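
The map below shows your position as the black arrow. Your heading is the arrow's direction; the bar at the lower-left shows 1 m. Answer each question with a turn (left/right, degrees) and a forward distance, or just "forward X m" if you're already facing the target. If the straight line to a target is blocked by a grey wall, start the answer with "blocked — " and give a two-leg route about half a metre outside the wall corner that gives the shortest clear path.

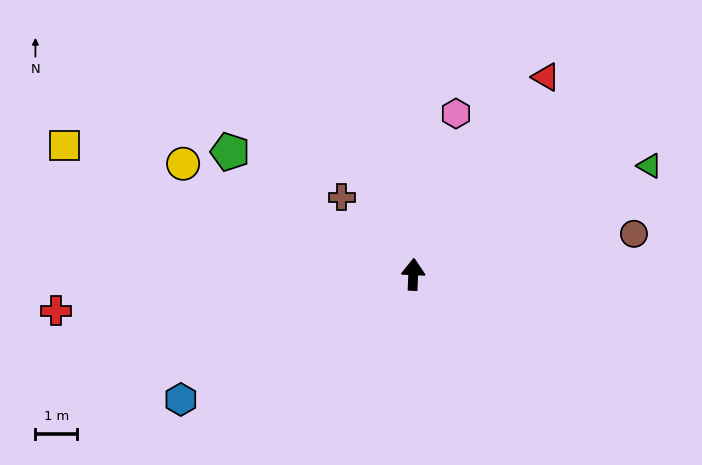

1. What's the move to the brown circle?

turn right 77°, forward 5.4 m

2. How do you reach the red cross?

turn left 98°, forward 8.6 m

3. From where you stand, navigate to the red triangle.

turn right 31°, forward 5.7 m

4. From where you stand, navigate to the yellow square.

turn left 72°, forward 8.9 m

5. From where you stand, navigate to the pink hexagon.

turn right 12°, forward 4.0 m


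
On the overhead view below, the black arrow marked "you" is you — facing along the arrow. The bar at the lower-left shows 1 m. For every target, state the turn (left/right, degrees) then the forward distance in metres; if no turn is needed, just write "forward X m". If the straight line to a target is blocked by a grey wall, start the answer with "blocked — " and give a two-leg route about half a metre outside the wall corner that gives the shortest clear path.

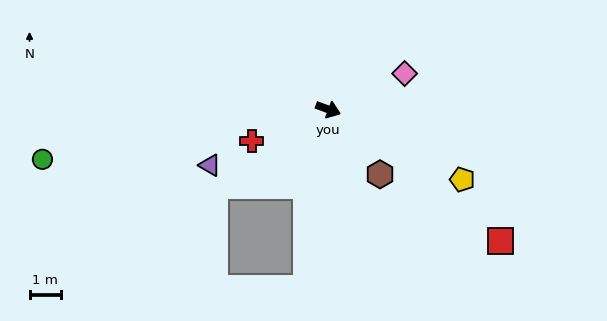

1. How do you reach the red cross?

turn right 137°, forward 2.6 m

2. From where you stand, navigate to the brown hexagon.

turn right 31°, forward 2.6 m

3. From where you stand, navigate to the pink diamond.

turn left 45°, forward 2.7 m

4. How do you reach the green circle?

turn right 150°, forward 9.2 m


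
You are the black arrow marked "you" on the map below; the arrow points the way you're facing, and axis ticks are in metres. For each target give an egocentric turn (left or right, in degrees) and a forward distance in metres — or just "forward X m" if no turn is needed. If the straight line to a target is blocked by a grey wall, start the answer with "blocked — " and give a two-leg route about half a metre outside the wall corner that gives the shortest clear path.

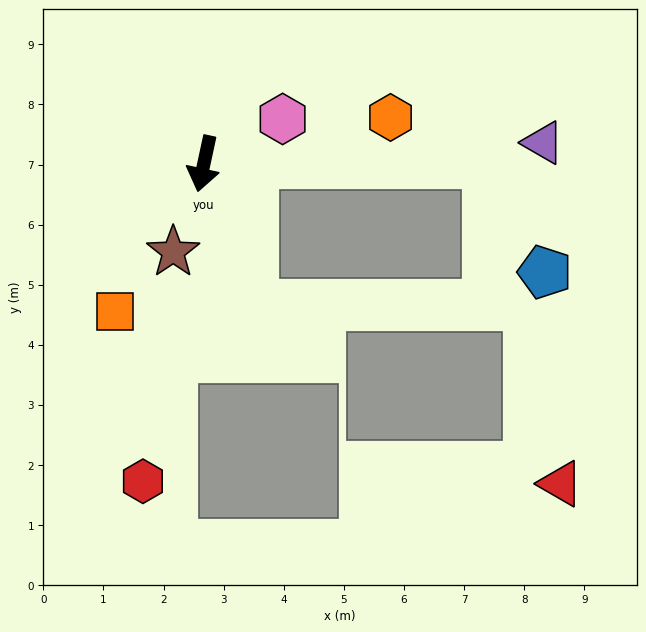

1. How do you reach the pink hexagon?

turn left 132°, forward 1.5 m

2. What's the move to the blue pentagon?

blocked — turn left 102°, forward 4.7 m, then turn right 63°, forward 2.0 m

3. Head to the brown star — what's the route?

turn right 7°, forward 1.6 m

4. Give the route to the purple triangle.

turn left 106°, forward 5.7 m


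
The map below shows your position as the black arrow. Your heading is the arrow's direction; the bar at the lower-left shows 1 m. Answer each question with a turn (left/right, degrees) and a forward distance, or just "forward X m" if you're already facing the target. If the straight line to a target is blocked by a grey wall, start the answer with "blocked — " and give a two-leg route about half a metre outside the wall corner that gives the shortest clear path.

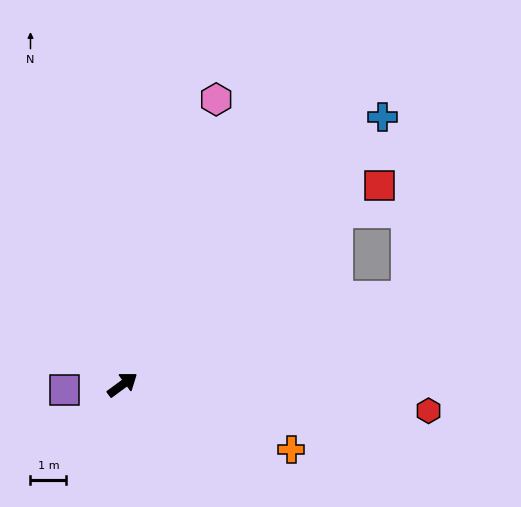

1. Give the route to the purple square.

turn left 149°, forward 1.6 m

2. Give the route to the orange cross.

turn right 57°, forward 5.1 m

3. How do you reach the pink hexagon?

turn left 35°, forward 8.4 m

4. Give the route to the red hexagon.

turn right 41°, forward 8.6 m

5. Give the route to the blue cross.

turn left 9°, forward 10.4 m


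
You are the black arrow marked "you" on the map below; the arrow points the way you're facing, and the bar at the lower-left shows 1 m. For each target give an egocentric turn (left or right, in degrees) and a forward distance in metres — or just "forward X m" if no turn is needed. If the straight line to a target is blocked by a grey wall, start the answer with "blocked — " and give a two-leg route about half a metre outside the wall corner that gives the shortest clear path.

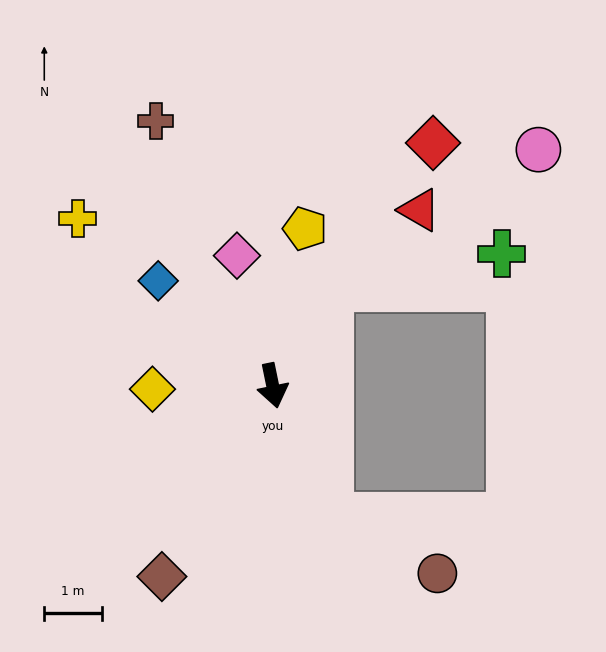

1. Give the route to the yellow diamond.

turn right 100°, forward 2.1 m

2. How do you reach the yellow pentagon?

turn left 157°, forward 2.8 m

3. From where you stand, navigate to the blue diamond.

turn right 144°, forward 2.7 m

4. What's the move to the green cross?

blocked — turn left 139°, forward 2.0 m, then turn right 50°, forward 3.0 m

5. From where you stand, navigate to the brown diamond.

turn right 42°, forward 3.8 m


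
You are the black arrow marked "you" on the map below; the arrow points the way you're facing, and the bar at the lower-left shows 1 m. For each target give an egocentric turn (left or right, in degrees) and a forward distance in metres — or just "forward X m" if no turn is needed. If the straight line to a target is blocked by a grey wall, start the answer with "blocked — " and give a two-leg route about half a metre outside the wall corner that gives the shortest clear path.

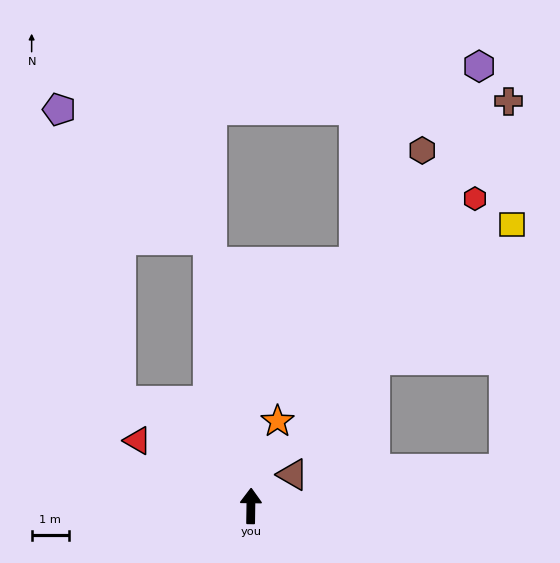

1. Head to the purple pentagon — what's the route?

blocked — turn left 10°, forward 7.2 m, then turn left 40°, forward 5.3 m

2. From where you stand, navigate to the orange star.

turn right 17°, forward 2.4 m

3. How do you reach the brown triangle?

turn right 52°, forward 1.4 m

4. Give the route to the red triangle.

turn left 61°, forward 3.5 m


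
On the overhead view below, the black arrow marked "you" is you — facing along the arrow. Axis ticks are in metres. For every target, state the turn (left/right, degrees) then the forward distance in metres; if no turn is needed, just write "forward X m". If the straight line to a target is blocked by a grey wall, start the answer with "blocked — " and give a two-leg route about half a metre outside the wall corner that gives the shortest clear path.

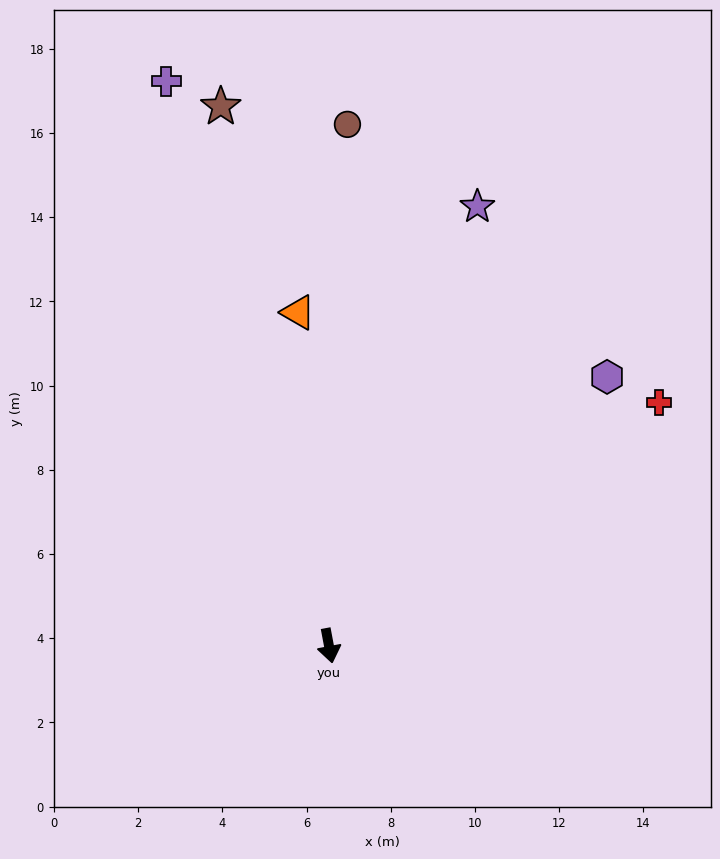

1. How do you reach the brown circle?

turn left 167°, forward 12.4 m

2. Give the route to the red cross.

turn left 116°, forward 9.7 m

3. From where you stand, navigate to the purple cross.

turn right 175°, forward 13.9 m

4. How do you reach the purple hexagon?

turn left 123°, forward 9.2 m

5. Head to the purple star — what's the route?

turn left 151°, forward 11.0 m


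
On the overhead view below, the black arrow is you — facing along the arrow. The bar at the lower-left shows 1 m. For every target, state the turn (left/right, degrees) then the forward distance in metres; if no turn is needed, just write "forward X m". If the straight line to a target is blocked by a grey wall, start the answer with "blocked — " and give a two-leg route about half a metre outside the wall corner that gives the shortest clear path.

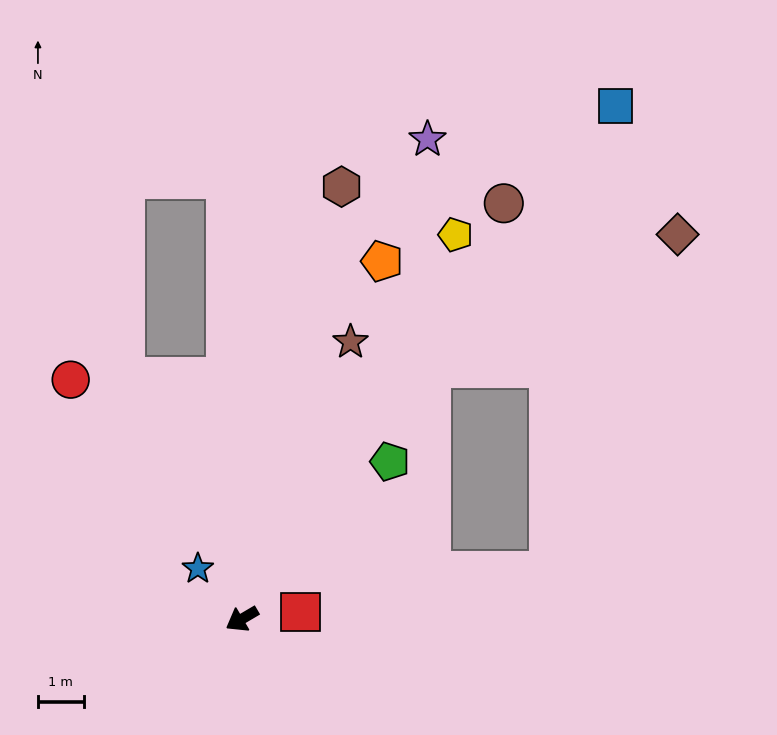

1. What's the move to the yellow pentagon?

turn right 150°, forward 9.6 m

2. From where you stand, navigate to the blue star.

turn right 79°, forward 1.5 m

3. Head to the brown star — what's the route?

turn right 142°, forward 6.5 m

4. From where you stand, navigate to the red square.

turn left 156°, forward 1.3 m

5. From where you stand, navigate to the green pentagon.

turn right 164°, forward 4.7 m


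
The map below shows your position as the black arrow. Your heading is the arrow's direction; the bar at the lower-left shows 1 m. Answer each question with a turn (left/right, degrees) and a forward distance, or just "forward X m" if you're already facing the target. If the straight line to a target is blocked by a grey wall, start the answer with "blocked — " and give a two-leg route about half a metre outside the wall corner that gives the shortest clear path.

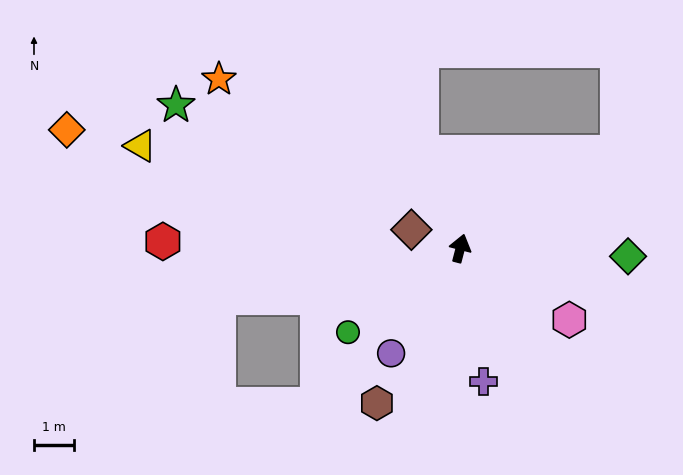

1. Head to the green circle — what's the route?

turn left 141°, forward 3.5 m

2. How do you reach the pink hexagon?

turn right 109°, forward 3.2 m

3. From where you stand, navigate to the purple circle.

turn left 161°, forward 3.1 m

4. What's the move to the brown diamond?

turn left 84°, forward 1.3 m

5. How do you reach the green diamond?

turn right 78°, forward 4.2 m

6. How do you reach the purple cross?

turn right 155°, forward 3.4 m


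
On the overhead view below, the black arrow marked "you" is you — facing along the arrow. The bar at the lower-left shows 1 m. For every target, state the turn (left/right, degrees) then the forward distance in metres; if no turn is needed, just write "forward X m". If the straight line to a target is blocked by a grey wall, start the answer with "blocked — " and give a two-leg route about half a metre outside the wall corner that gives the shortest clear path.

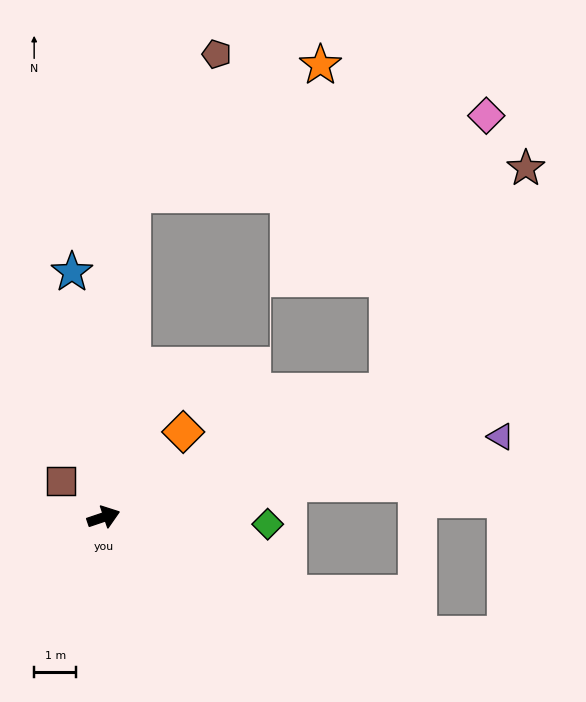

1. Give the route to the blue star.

turn left 79°, forward 5.9 m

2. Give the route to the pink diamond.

blocked — turn left 5°, forward 7.4 m, then turn left 47°, forward 6.9 m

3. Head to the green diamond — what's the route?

turn right 21°, forward 3.9 m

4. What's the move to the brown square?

turn left 121°, forward 1.3 m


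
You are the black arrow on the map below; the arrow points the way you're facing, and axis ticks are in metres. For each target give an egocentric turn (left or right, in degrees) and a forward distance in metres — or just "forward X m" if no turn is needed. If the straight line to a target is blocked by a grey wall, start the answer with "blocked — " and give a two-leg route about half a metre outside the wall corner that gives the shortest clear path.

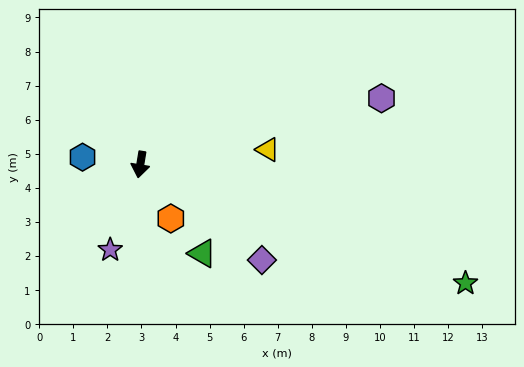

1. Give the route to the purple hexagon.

turn left 115°, forward 7.3 m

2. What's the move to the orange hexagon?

turn left 39°, forward 1.8 m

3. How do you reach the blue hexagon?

turn right 88°, forward 1.7 m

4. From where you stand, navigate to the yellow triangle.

turn left 106°, forward 3.8 m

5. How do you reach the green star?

turn left 79°, forward 10.2 m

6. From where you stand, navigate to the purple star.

turn right 10°, forward 2.7 m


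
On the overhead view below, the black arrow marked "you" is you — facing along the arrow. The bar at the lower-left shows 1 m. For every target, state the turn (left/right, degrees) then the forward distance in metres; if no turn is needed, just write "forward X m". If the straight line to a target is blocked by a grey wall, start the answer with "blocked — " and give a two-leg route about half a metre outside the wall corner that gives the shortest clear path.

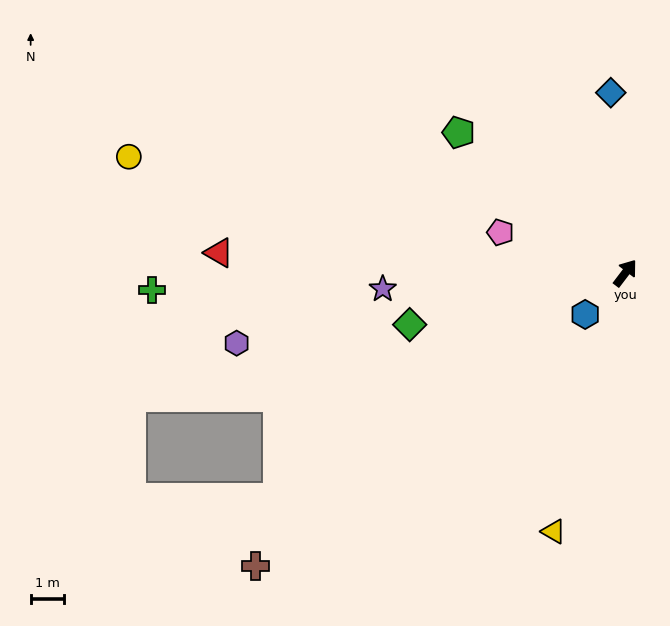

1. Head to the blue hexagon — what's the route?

turn left 173°, forward 1.7 m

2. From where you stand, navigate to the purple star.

turn left 131°, forward 7.2 m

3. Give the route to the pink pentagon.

turn left 109°, forward 3.9 m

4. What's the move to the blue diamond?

turn left 42°, forward 5.3 m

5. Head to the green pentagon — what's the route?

turn left 87°, forward 6.4 m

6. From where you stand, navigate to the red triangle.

turn left 124°, forward 12.0 m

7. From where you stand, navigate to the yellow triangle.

turn right 158°, forward 7.9 m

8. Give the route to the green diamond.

turn left 141°, forward 6.5 m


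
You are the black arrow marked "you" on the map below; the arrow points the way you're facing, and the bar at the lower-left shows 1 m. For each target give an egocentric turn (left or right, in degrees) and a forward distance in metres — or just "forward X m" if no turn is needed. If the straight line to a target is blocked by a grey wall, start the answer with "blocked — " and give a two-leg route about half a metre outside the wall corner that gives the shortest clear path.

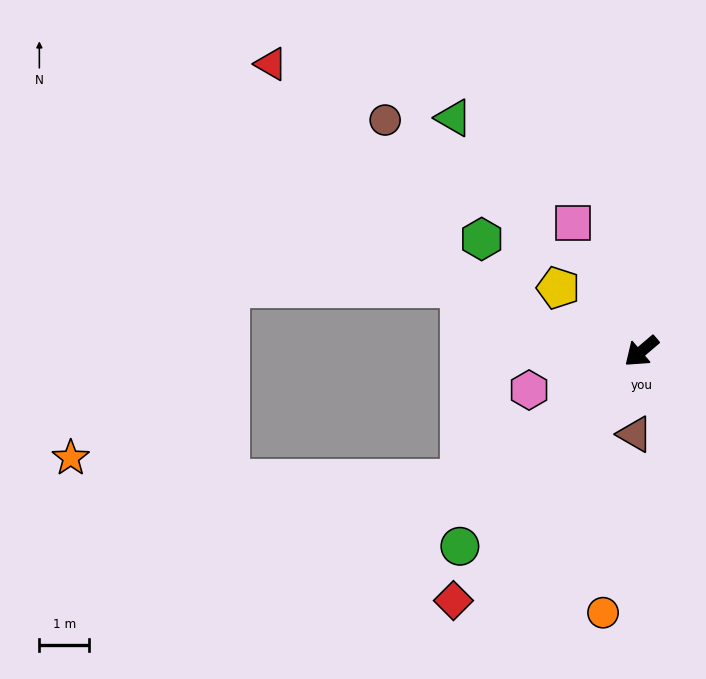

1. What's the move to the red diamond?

turn left 13°, forward 6.3 m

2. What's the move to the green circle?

turn left 7°, forward 5.4 m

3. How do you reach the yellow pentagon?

turn right 78°, forward 2.1 m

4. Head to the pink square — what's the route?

turn right 102°, forward 2.9 m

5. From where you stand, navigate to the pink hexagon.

turn right 21°, forward 2.4 m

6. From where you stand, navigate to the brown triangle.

turn left 45°, forward 1.7 m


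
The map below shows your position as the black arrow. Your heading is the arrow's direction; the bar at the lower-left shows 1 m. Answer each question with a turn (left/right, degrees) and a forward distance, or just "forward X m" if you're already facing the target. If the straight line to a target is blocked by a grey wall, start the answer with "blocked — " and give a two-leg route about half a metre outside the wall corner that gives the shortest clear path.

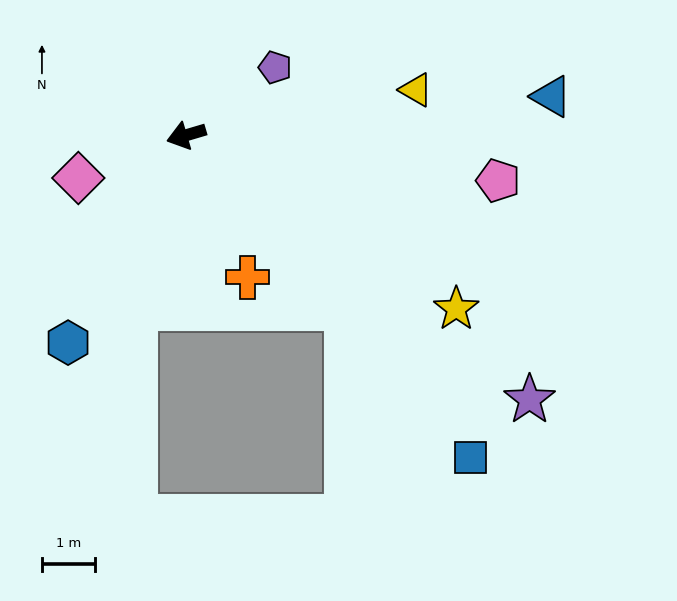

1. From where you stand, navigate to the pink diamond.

turn left 5°, forward 2.2 m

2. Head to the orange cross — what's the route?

turn left 97°, forward 2.9 m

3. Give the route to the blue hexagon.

turn left 44°, forward 4.5 m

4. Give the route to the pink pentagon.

turn left 155°, forward 6.0 m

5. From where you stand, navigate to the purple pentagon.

turn right 159°, forward 2.1 m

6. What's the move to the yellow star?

turn left 131°, forward 6.1 m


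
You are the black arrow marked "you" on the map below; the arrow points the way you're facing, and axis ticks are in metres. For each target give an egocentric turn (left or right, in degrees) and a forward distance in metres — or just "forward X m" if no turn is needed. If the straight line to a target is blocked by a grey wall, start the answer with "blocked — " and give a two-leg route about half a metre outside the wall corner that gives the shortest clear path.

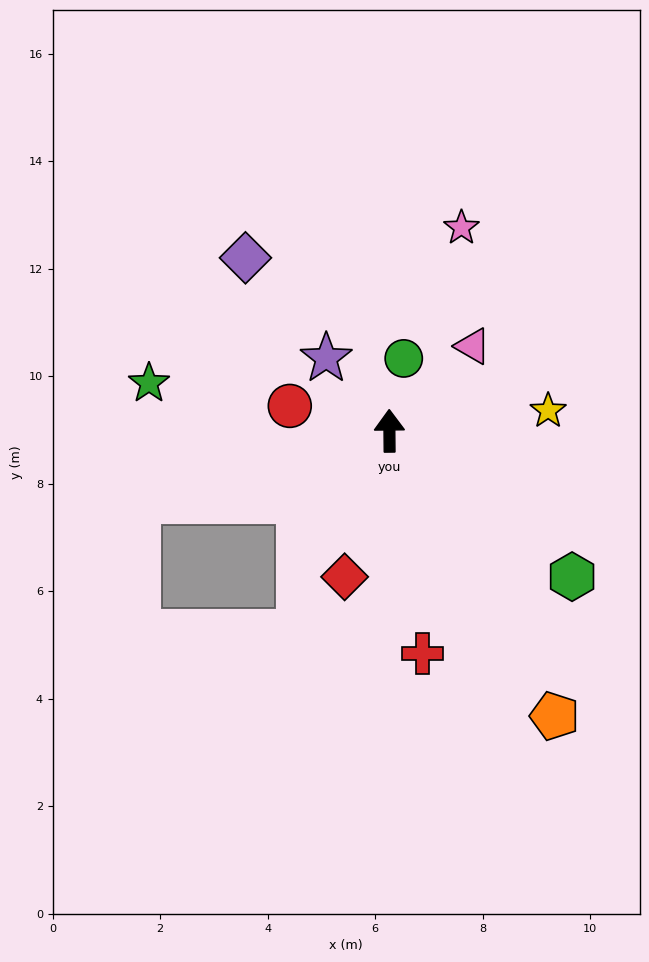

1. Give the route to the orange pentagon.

turn right 150°, forward 6.1 m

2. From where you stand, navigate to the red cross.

turn right 172°, forward 4.2 m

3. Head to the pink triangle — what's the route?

turn right 45°, forward 2.2 m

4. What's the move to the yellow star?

turn right 83°, forward 3.0 m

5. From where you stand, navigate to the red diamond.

turn left 162°, forward 2.8 m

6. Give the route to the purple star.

turn left 40°, forward 1.8 m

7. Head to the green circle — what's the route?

turn right 12°, forward 1.4 m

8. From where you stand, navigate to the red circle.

turn left 75°, forward 1.9 m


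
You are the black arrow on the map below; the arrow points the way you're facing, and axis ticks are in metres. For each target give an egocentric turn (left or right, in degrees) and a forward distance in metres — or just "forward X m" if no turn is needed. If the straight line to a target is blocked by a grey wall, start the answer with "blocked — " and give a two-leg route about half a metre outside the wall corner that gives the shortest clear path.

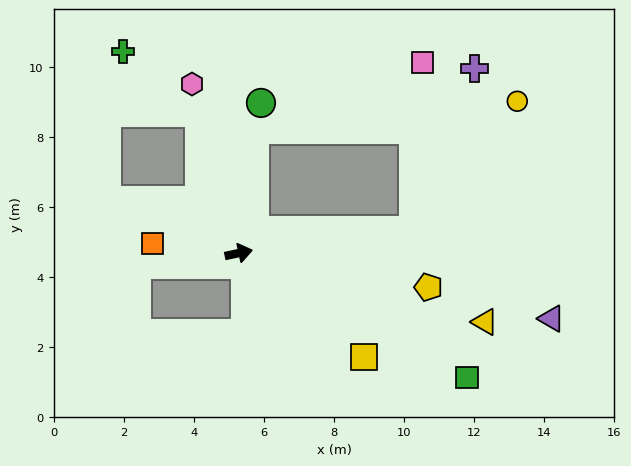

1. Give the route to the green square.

turn right 41°, forward 7.4 m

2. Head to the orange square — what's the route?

turn left 162°, forward 2.5 m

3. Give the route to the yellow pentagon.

turn right 22°, forward 5.5 m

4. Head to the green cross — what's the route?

blocked — turn left 93°, forward 4.2 m, then turn left 36°, forward 2.8 m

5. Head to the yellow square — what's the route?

turn right 52°, forward 4.6 m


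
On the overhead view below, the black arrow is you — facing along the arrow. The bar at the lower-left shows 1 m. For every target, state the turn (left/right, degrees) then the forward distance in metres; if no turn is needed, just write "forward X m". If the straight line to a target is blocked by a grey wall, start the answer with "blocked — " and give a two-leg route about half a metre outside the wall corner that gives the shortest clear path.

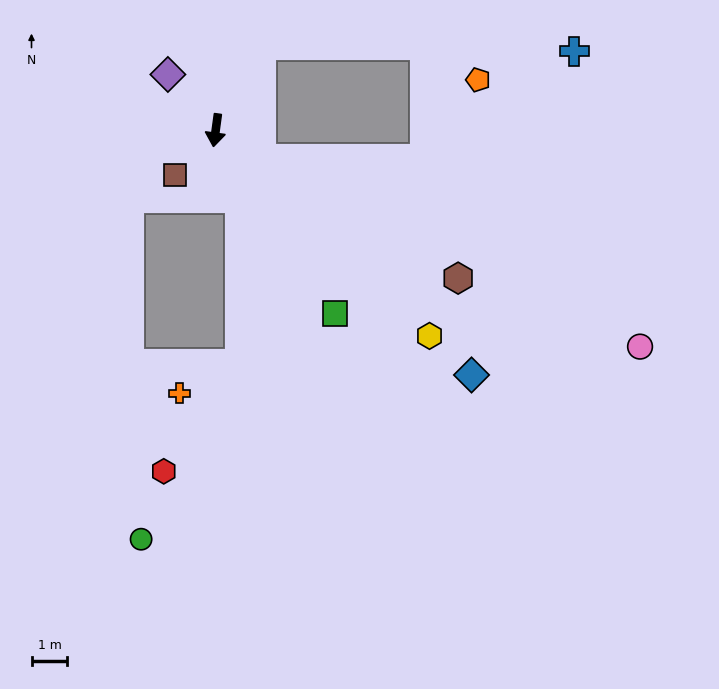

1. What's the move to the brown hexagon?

turn left 66°, forward 7.9 m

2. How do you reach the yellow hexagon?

turn left 54°, forward 8.3 m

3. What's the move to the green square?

turn left 41°, forward 6.1 m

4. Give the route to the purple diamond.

turn right 132°, forward 2.0 m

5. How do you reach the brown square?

turn right 35°, forward 1.7 m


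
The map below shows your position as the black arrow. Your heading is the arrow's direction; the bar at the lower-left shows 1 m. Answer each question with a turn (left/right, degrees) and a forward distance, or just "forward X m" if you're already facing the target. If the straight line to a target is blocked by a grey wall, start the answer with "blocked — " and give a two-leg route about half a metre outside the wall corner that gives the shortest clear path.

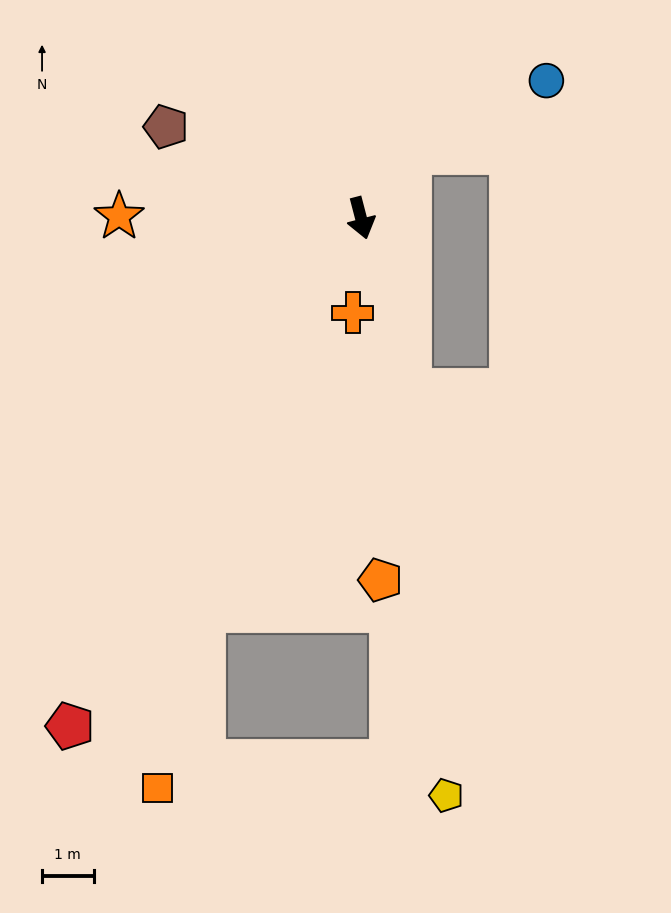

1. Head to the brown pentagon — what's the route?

turn right 130°, forward 4.2 m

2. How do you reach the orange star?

turn right 105°, forward 4.7 m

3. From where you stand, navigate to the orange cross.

turn right 20°, forward 1.8 m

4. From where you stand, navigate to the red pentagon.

turn right 44°, forward 11.3 m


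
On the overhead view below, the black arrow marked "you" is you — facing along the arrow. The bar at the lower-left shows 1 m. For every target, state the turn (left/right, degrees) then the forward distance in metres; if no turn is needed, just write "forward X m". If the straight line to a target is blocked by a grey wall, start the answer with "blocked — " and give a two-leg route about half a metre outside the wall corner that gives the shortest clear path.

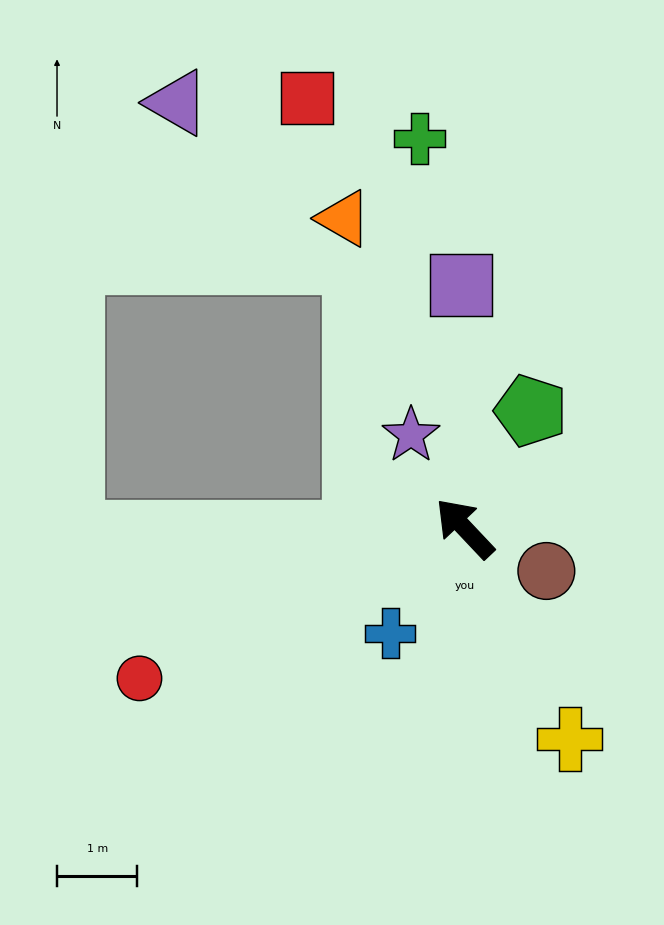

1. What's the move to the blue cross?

turn left 101°, forward 1.6 m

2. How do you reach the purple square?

turn right 42°, forward 3.0 m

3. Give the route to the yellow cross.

turn left 163°, forward 2.9 m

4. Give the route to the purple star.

turn right 13°, forward 1.3 m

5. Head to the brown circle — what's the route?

turn right 161°, forward 1.1 m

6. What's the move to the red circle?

turn left 71°, forward 4.5 m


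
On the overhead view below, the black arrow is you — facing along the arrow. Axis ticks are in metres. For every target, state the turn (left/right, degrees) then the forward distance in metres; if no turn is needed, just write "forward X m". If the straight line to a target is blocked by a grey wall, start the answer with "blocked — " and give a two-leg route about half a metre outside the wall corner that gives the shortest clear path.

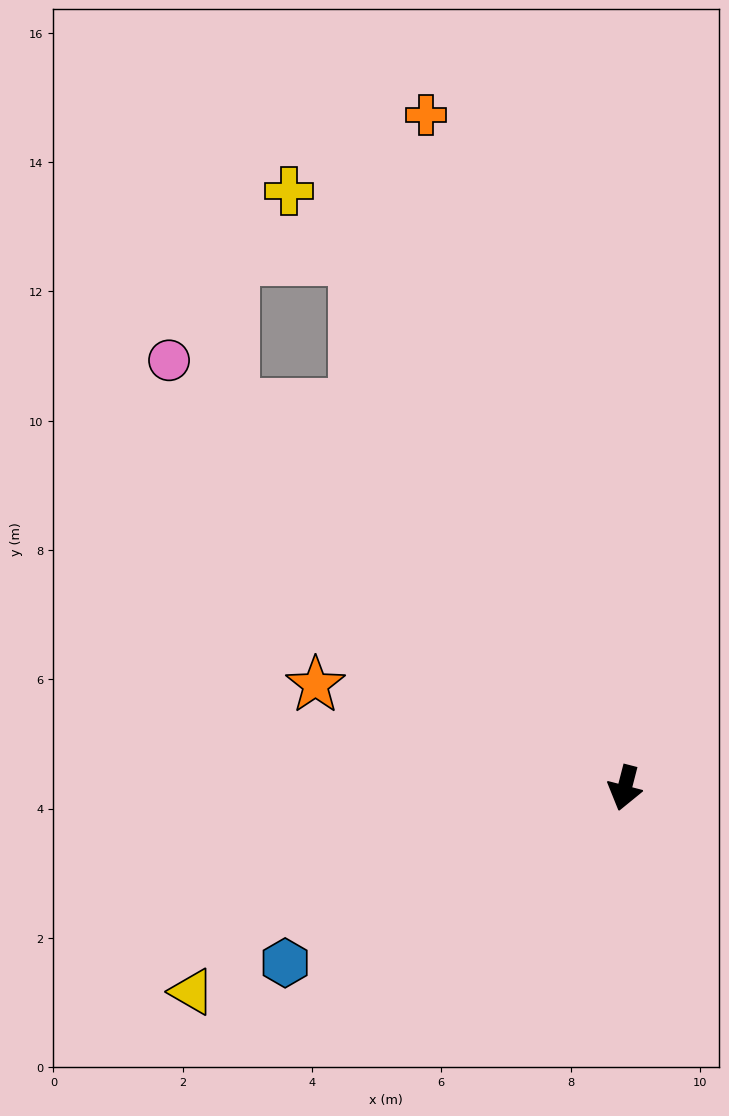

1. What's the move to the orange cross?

turn right 149°, forward 10.9 m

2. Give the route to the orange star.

turn right 94°, forward 5.0 m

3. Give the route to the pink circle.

turn right 119°, forward 9.7 m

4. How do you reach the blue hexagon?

turn right 48°, forward 5.9 m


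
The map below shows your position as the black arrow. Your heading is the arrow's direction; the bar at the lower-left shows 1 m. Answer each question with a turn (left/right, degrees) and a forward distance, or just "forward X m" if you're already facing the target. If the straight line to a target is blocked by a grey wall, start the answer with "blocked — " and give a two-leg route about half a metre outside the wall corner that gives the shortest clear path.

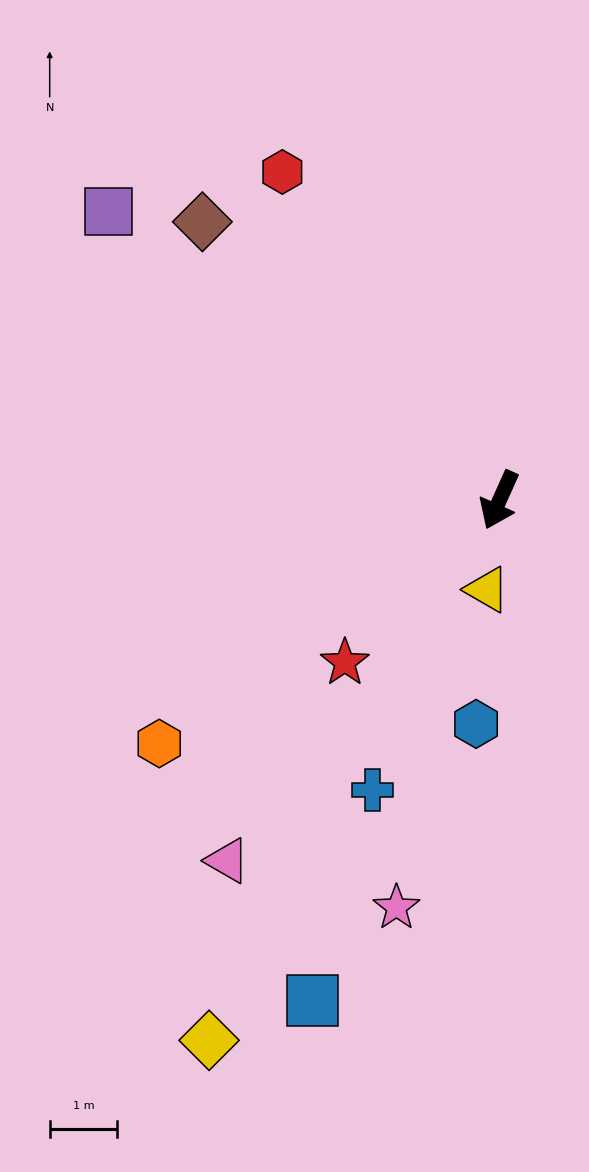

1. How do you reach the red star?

turn right 19°, forward 3.3 m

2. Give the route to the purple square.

turn right 102°, forward 7.2 m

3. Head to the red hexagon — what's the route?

turn right 122°, forward 5.8 m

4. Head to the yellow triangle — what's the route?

turn left 16°, forward 1.3 m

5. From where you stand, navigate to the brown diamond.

turn right 109°, forward 6.0 m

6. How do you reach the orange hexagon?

turn right 30°, forward 6.2 m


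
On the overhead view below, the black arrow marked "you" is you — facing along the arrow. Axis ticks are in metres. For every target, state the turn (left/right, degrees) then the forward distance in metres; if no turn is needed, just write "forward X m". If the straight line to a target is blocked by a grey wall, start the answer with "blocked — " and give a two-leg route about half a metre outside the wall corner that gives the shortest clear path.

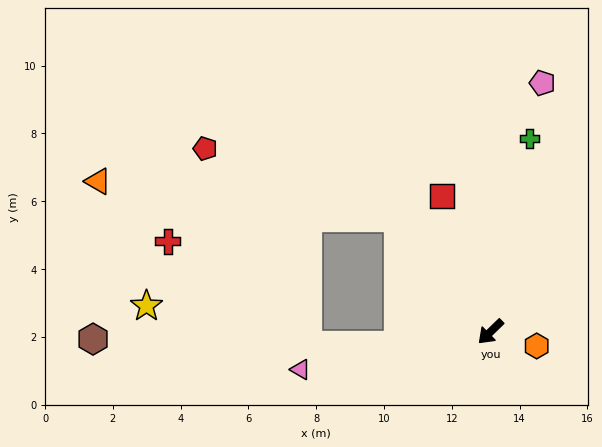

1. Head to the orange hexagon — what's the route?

turn left 119°, forward 1.4 m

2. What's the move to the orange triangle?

blocked — turn right 95°, forward 4.3 m, then turn left 44°, forward 8.9 m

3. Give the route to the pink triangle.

turn right 33°, forward 5.7 m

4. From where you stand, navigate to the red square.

turn right 114°, forward 4.3 m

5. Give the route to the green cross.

turn right 146°, forward 5.8 m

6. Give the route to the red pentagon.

blocked — turn right 95°, forward 4.3 m, then turn left 31°, forward 6.1 m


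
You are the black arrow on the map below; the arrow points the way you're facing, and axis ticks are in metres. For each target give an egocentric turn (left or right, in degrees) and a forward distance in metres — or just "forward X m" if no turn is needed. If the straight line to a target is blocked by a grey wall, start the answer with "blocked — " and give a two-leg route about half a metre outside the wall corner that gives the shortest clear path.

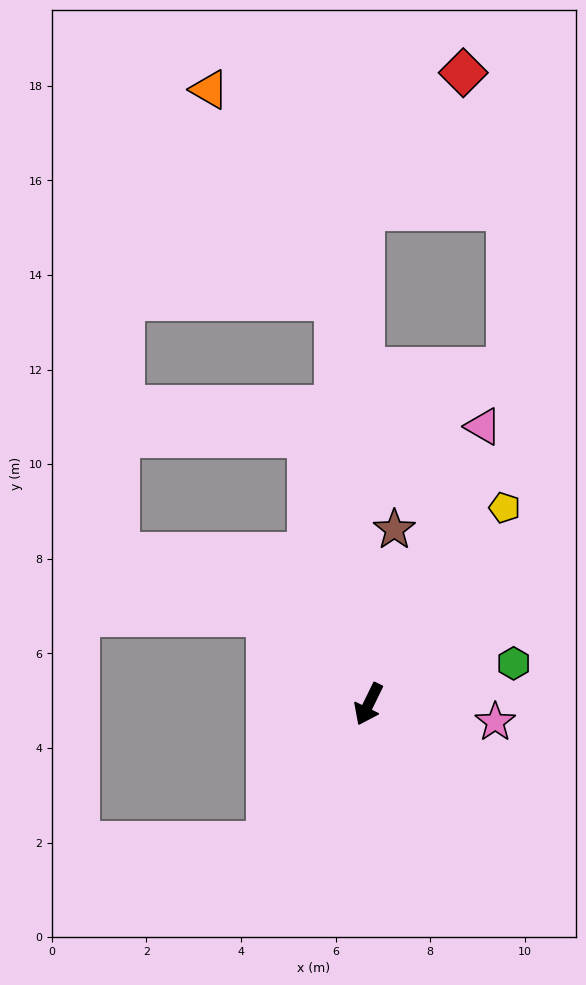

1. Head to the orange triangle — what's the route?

blocked — turn right 149°, forward 8.6 m, then turn left 26°, forward 5.2 m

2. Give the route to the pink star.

turn left 108°, forward 2.7 m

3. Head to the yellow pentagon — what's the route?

turn left 171°, forward 5.1 m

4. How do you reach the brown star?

turn right 162°, forward 3.7 m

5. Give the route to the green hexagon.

turn left 132°, forward 3.2 m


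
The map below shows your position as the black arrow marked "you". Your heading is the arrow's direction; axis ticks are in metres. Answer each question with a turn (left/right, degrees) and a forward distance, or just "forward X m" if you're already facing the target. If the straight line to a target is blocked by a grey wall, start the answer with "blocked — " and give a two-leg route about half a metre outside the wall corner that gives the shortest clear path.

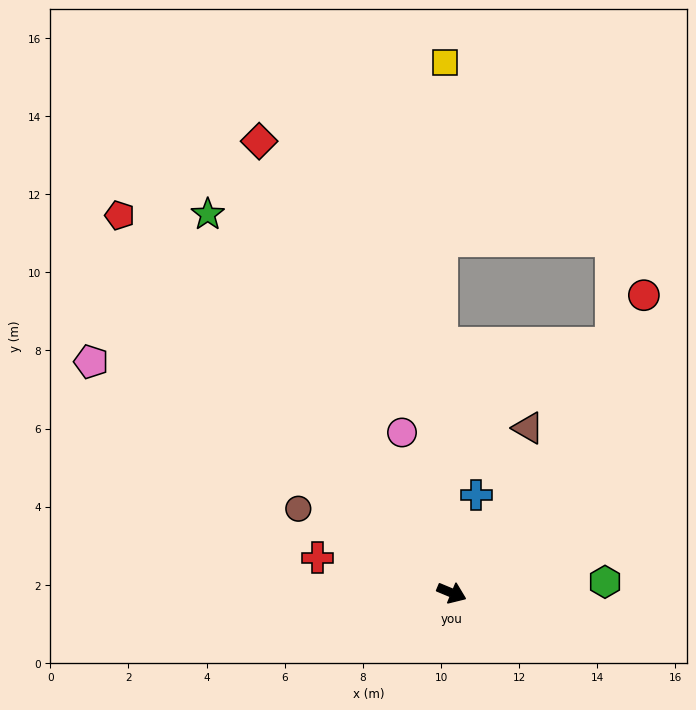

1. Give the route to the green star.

turn left 145°, forward 11.5 m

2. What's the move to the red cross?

turn right 172°, forward 3.6 m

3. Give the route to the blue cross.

turn left 99°, forward 2.6 m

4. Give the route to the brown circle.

turn left 174°, forward 4.5 m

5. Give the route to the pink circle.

turn left 130°, forward 4.3 m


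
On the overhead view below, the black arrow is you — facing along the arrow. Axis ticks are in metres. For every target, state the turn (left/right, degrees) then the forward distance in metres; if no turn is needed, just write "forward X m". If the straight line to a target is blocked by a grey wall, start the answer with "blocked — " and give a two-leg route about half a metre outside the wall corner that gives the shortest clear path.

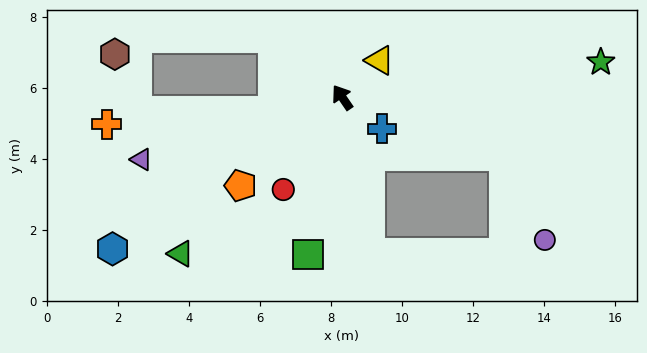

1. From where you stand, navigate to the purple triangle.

turn left 73°, forward 5.9 m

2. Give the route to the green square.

turn left 133°, forward 4.5 m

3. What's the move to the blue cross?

turn right 163°, forward 1.4 m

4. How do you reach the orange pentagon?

turn left 97°, forward 3.8 m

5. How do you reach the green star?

turn right 117°, forward 7.3 m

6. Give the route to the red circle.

turn left 113°, forward 3.1 m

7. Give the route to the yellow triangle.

turn right 80°, forward 1.5 m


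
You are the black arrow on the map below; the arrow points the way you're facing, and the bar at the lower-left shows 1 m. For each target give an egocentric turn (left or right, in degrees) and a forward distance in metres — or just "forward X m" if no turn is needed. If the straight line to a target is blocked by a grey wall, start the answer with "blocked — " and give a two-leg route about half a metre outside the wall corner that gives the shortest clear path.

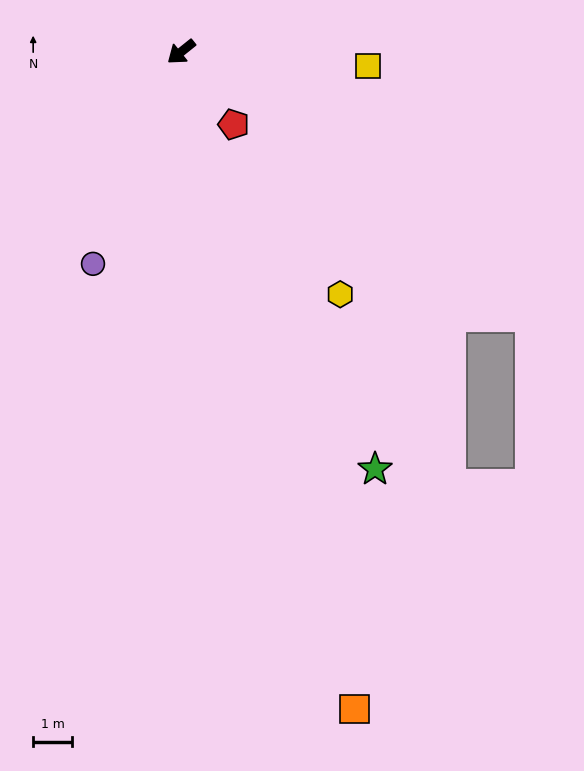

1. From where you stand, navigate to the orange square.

turn left 66°, forward 17.5 m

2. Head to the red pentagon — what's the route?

turn left 87°, forward 2.3 m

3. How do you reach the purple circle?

turn left 29°, forward 5.9 m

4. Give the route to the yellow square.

turn left 137°, forward 4.8 m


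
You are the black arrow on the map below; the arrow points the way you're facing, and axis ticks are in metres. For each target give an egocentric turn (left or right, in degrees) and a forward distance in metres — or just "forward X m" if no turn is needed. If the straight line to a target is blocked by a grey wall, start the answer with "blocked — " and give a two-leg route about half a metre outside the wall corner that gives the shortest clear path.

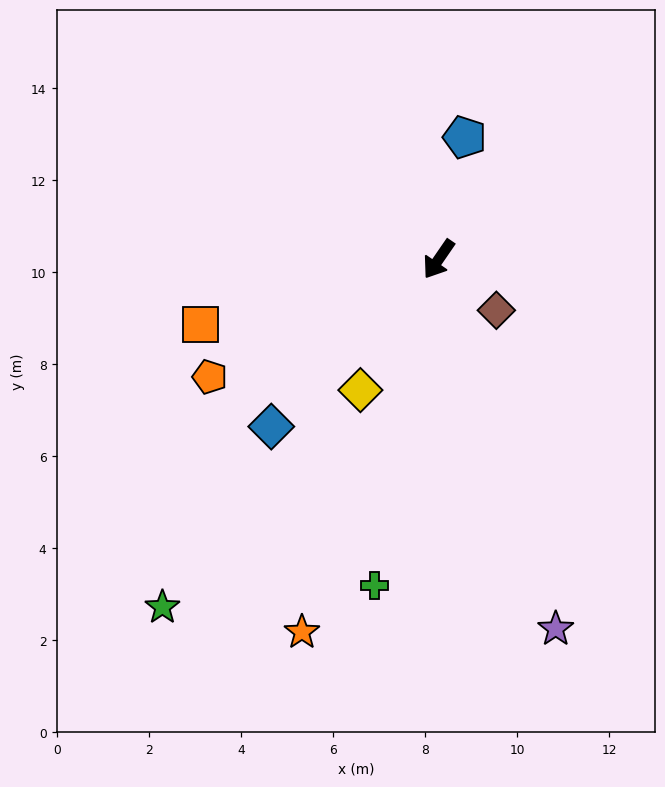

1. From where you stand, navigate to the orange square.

turn right 40°, forward 5.4 m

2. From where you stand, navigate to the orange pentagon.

turn right 28°, forward 5.6 m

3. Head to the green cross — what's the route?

turn left 23°, forward 7.2 m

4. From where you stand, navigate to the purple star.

turn left 52°, forward 8.4 m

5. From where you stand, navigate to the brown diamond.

turn left 83°, forward 1.7 m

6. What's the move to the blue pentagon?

turn right 158°, forward 2.7 m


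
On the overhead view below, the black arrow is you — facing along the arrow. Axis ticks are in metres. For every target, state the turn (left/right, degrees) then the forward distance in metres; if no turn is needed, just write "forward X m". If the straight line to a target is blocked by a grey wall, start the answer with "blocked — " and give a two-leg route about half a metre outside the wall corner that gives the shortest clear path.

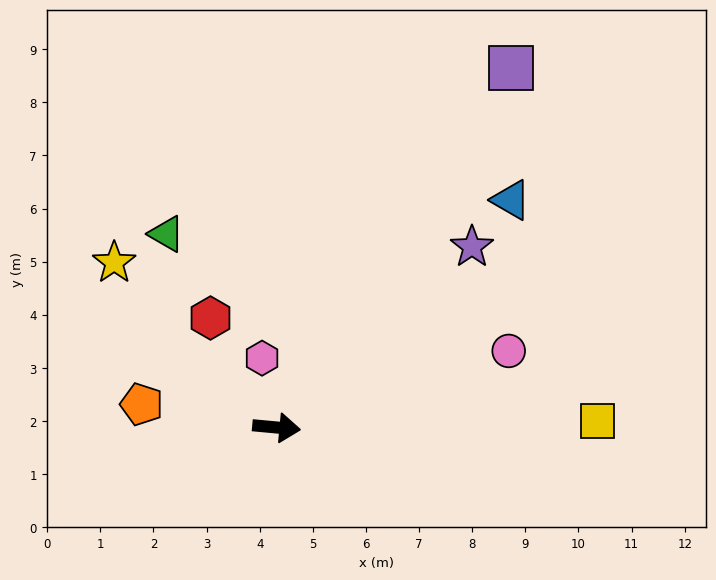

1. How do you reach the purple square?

turn left 62°, forward 8.1 m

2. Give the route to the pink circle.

turn left 24°, forward 4.6 m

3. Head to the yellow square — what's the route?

turn left 6°, forward 6.0 m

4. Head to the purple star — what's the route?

turn left 48°, forward 5.0 m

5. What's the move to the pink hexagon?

turn left 107°, forward 1.3 m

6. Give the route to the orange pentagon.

turn left 176°, forward 2.6 m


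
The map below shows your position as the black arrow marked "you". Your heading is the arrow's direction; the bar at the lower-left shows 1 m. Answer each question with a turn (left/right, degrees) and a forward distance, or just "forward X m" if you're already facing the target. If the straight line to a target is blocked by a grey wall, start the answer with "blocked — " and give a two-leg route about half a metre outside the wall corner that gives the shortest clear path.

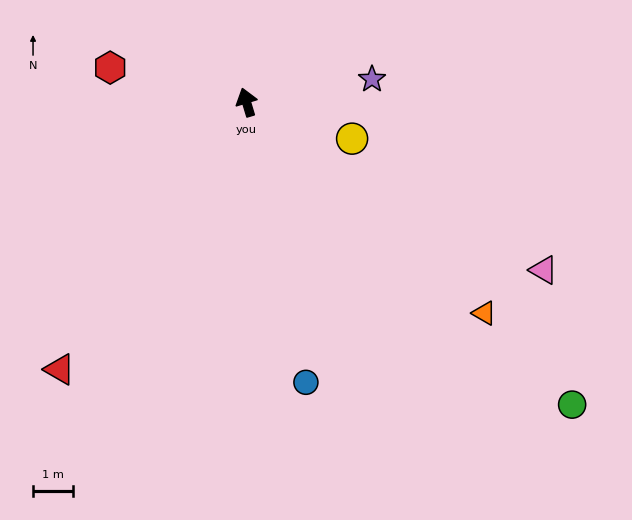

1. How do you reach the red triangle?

turn left 128°, forward 8.2 m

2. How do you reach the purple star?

turn right 96°, forward 3.2 m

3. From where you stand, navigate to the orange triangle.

turn right 148°, forward 8.0 m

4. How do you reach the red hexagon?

turn left 59°, forward 3.5 m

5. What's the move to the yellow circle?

turn right 126°, forward 2.8 m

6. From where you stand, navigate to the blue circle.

turn left 175°, forward 7.2 m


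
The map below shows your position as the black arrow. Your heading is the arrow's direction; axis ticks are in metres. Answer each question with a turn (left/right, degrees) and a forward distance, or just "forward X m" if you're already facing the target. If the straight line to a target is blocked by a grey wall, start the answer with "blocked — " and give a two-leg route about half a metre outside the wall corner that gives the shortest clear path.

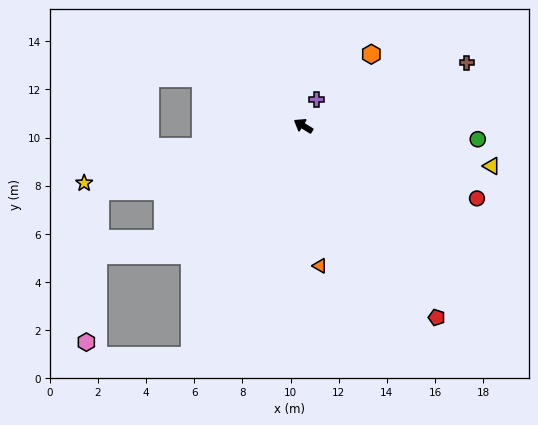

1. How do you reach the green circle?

turn right 153°, forward 7.3 m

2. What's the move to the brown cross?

turn right 127°, forward 7.3 m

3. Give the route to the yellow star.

turn left 46°, forward 9.4 m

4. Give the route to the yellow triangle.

turn right 160°, forward 8.0 m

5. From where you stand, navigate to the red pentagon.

turn left 157°, forward 9.7 m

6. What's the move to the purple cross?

turn right 85°, forward 1.2 m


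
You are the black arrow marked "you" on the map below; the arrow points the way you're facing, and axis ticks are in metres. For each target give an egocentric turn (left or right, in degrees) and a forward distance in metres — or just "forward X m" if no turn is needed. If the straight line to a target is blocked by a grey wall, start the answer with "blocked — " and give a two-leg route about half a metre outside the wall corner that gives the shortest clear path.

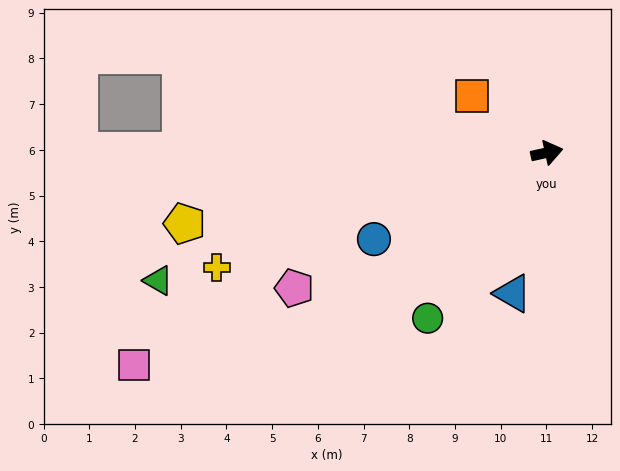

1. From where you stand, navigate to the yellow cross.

turn right 173°, forward 7.6 m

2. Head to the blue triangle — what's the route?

turn right 116°, forward 3.2 m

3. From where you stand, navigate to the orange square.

turn left 131°, forward 2.1 m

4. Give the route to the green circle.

turn right 138°, forward 4.5 m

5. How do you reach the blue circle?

turn right 166°, forward 4.2 m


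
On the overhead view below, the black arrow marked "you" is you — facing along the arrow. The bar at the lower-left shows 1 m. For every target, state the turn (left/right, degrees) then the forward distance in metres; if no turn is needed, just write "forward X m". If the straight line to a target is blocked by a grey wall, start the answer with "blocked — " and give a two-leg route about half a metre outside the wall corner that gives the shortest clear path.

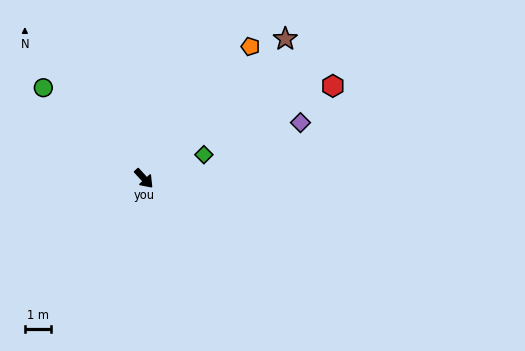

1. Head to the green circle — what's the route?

turn right 175°, forward 5.2 m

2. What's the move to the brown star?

turn left 92°, forward 7.6 m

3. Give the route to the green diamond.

turn left 69°, forward 2.5 m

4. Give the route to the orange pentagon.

turn left 99°, forward 6.5 m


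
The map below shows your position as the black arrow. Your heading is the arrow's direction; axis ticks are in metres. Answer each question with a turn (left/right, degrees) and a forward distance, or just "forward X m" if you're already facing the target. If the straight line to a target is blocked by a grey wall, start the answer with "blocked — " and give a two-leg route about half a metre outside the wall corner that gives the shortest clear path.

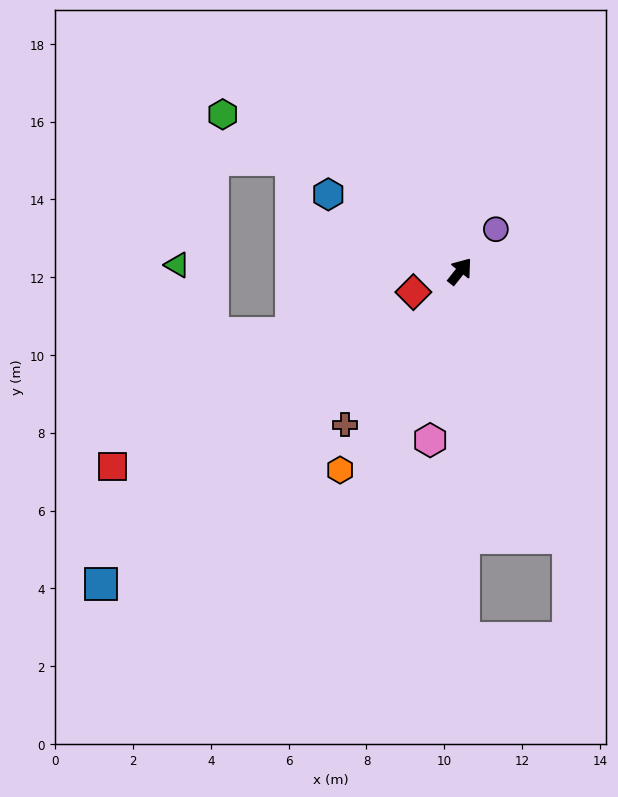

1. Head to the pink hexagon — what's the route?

turn right 152°, forward 4.4 m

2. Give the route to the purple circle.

turn right 2°, forward 1.4 m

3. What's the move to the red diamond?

turn left 153°, forward 1.3 m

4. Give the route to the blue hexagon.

turn left 98°, forward 3.9 m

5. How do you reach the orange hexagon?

turn right 173°, forward 6.0 m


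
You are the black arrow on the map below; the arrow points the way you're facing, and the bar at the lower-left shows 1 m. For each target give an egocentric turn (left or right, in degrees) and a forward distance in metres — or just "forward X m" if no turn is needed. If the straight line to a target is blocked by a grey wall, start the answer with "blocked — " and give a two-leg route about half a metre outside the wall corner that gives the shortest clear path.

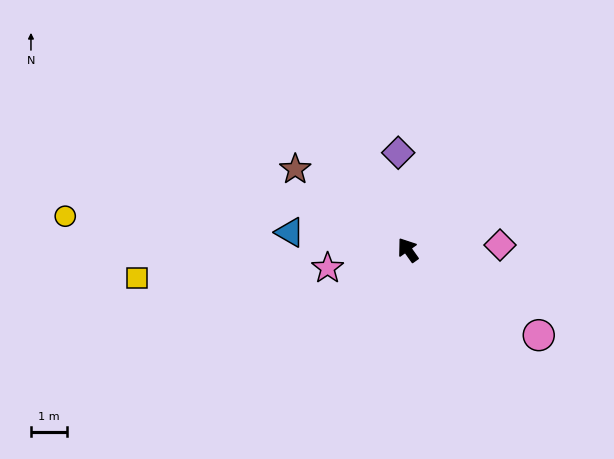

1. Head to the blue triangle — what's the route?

turn left 46°, forward 3.3 m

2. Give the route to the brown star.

turn left 19°, forward 3.8 m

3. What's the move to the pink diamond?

turn right 122°, forward 2.5 m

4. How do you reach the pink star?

turn left 67°, forward 2.3 m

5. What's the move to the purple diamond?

turn right 30°, forward 2.7 m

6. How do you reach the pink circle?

turn right 158°, forward 4.3 m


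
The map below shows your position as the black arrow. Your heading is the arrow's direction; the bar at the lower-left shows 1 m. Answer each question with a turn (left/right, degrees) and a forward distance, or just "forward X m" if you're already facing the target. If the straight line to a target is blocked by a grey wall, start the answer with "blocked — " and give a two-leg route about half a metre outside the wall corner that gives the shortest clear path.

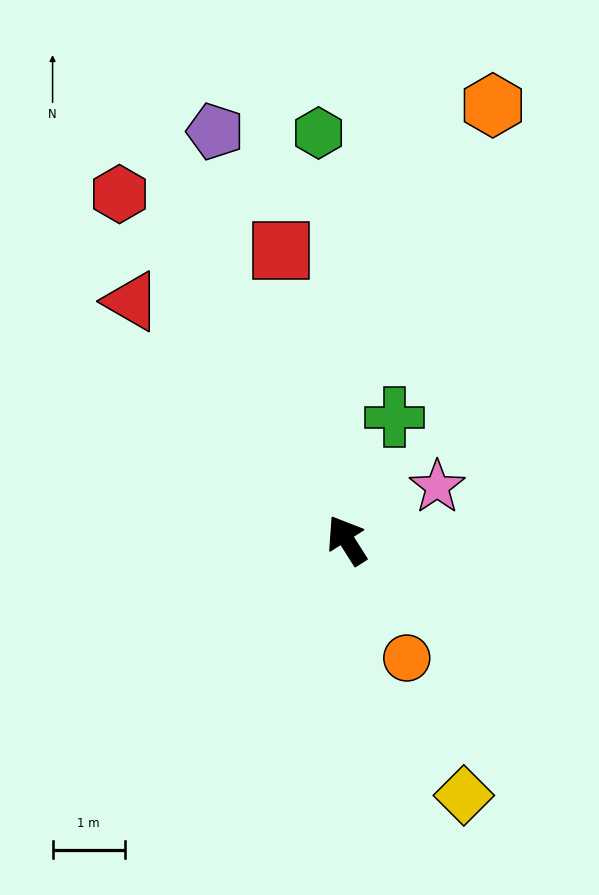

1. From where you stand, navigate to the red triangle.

turn left 10°, forward 4.5 m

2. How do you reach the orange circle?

turn left 175°, forward 1.8 m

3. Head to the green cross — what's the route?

turn right 54°, forward 1.8 m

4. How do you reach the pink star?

turn right 92°, forward 1.5 m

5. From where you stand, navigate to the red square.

turn right 20°, forward 4.1 m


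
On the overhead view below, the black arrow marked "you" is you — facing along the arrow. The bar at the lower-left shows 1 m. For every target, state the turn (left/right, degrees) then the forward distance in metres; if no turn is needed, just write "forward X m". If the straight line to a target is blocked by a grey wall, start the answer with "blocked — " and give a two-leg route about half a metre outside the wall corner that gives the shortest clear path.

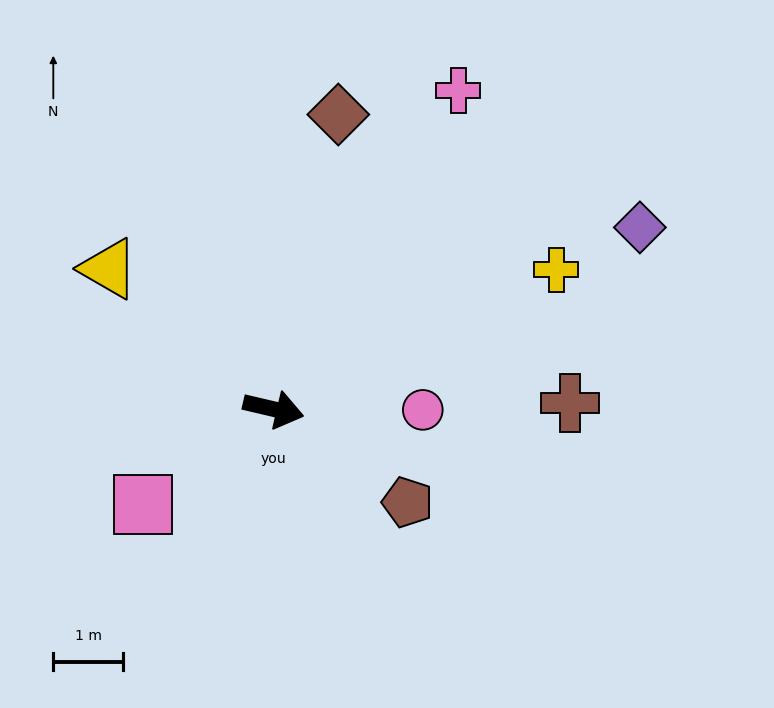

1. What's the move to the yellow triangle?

turn left 153°, forward 3.1 m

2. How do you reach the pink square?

turn right 131°, forward 2.3 m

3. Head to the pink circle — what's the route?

turn left 13°, forward 2.1 m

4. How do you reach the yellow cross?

turn left 39°, forward 4.5 m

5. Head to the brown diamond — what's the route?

turn left 91°, forward 4.3 m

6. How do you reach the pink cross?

turn left 73°, forward 5.2 m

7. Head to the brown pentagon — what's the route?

turn right 22°, forward 2.3 m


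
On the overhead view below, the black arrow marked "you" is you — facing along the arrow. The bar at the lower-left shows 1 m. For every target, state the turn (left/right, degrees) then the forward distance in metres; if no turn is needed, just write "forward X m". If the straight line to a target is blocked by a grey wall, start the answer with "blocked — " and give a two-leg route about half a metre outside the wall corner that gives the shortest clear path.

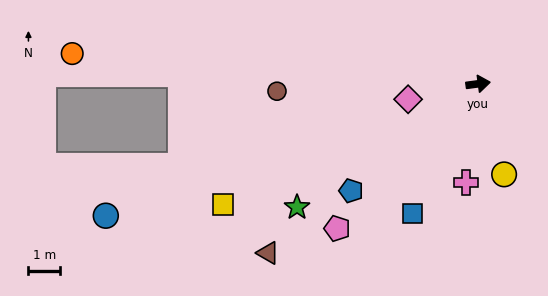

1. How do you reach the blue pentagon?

turn right 148°, forward 5.3 m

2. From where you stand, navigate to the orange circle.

turn left 168°, forward 13.0 m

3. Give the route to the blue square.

turn right 124°, forward 4.6 m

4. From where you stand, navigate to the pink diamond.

turn right 175°, forward 2.3 m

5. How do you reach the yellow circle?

turn right 82°, forward 3.0 m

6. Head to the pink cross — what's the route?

turn right 105°, forward 3.2 m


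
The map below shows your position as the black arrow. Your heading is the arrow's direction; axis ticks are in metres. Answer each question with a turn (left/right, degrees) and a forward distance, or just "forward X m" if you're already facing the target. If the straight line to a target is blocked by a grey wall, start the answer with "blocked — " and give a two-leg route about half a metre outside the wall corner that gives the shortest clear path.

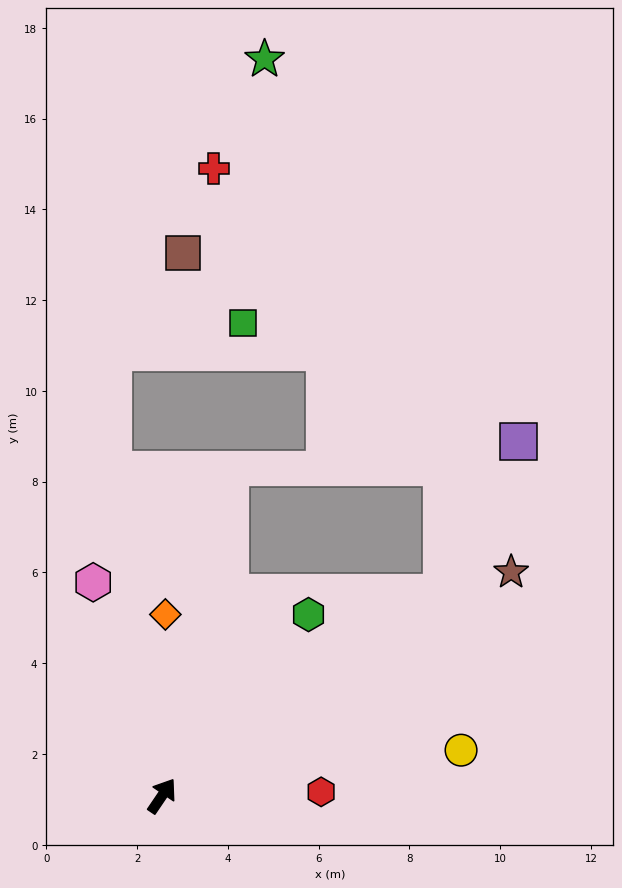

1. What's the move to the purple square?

blocked — turn right 20°, forward 7.6 m, then turn left 28°, forward 3.7 m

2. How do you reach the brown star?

turn right 23°, forward 9.1 m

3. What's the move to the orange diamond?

turn left 33°, forward 4.0 m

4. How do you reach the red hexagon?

turn right 54°, forward 3.5 m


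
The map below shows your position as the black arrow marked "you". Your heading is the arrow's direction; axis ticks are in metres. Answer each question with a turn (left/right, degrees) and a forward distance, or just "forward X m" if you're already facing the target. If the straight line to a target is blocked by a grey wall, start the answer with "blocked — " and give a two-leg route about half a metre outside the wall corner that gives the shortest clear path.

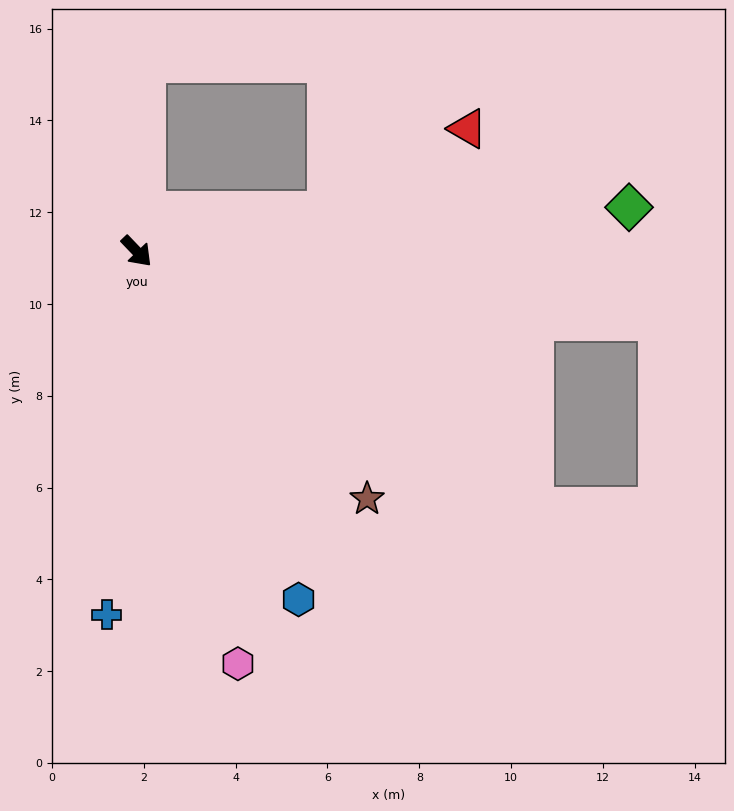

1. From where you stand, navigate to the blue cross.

turn right 49°, forward 7.9 m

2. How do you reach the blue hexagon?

turn right 19°, forward 8.4 m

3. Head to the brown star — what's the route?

forward 7.4 m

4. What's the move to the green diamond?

turn left 51°, forward 10.8 m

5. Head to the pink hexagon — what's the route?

turn right 30°, forward 9.3 m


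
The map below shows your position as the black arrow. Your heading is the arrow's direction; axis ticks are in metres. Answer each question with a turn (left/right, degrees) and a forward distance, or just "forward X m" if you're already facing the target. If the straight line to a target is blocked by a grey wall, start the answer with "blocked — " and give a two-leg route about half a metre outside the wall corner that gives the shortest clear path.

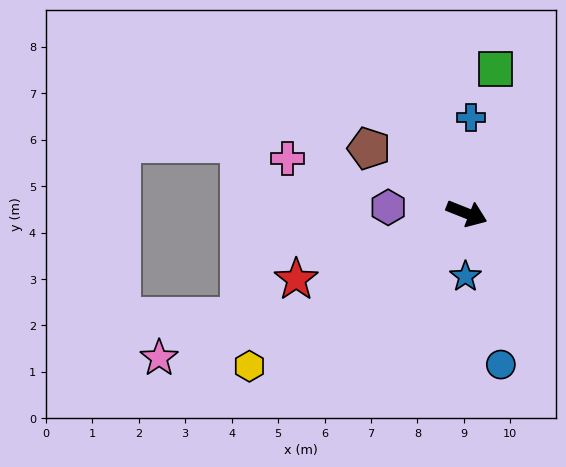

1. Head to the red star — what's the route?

turn right 137°, forward 3.9 m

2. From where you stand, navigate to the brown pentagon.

turn left 168°, forward 2.5 m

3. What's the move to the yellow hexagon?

turn right 123°, forward 5.7 m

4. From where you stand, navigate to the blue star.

turn right 69°, forward 1.4 m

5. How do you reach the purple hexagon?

turn right 163°, forward 1.7 m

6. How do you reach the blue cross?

turn left 109°, forward 2.1 m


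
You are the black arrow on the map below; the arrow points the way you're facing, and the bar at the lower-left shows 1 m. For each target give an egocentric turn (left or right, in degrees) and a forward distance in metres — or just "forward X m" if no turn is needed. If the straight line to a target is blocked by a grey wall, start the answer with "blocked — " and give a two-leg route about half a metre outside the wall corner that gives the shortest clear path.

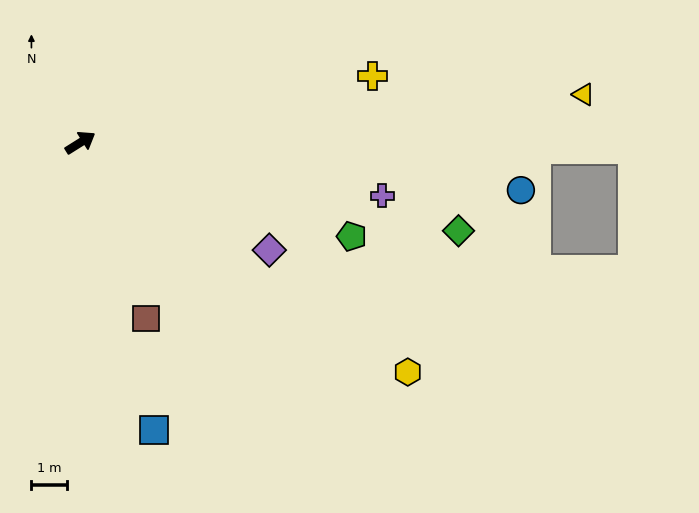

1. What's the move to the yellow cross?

turn right 19°, forward 8.4 m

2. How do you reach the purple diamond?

turn right 62°, forward 6.1 m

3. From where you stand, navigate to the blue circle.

turn right 38°, forward 12.5 m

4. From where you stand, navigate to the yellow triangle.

turn right 27°, forward 14.3 m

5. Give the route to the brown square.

turn right 102°, forward 5.3 m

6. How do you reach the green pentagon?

turn right 51°, forward 8.1 m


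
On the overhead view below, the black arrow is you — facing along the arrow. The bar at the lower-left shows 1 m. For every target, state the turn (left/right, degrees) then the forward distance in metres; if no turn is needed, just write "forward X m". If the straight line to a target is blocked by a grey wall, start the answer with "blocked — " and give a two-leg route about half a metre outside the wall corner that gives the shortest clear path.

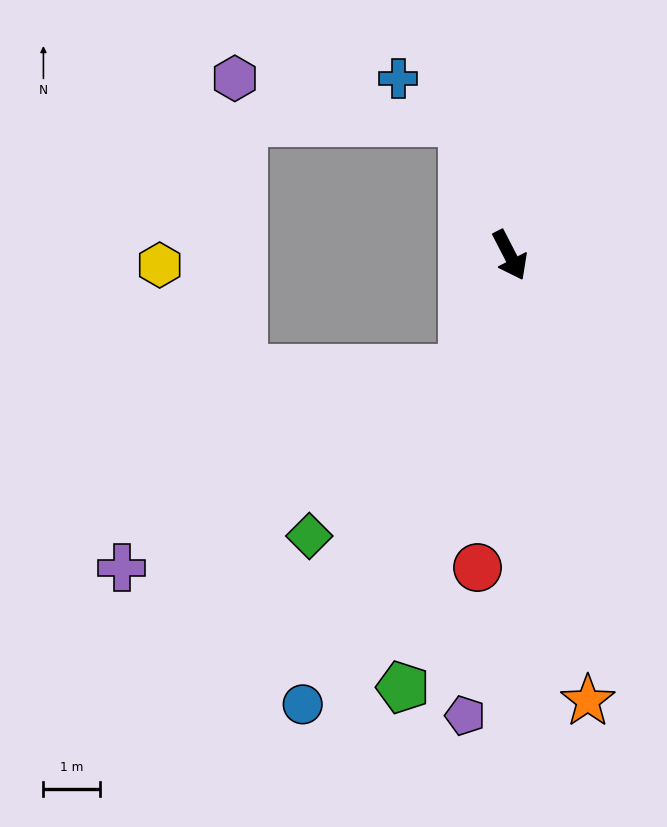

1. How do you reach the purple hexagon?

blocked — turn left 172°, forward 2.5 m, then turn left 60°, forward 4.1 m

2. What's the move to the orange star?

turn right 17°, forward 8.0 m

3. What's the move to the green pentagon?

turn right 41°, forward 7.9 m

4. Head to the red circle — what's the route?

turn right 33°, forward 5.6 m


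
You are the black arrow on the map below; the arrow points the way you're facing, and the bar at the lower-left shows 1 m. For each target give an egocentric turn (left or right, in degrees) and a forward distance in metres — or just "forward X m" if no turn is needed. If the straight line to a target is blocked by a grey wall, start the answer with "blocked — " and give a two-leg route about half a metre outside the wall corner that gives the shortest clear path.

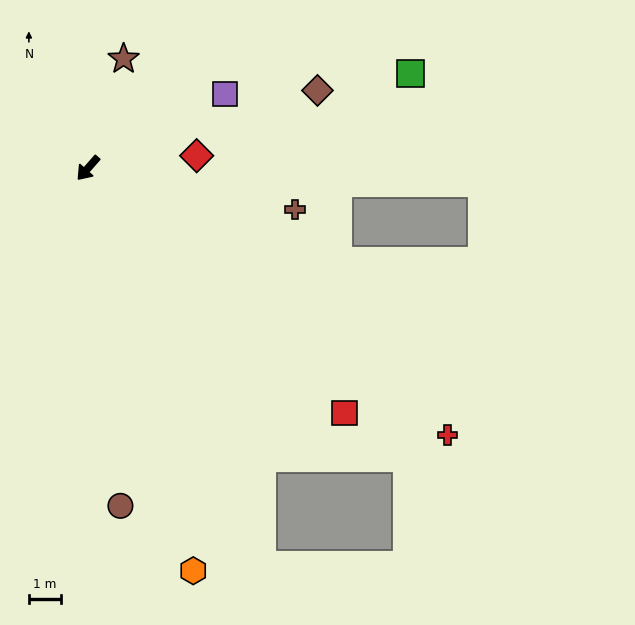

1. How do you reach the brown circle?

turn left 47°, forward 10.6 m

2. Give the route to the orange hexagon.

turn left 56°, forward 13.0 m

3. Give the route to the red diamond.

turn left 138°, forward 3.4 m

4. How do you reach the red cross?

turn left 95°, forward 14.0 m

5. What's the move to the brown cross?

turn left 120°, forward 6.6 m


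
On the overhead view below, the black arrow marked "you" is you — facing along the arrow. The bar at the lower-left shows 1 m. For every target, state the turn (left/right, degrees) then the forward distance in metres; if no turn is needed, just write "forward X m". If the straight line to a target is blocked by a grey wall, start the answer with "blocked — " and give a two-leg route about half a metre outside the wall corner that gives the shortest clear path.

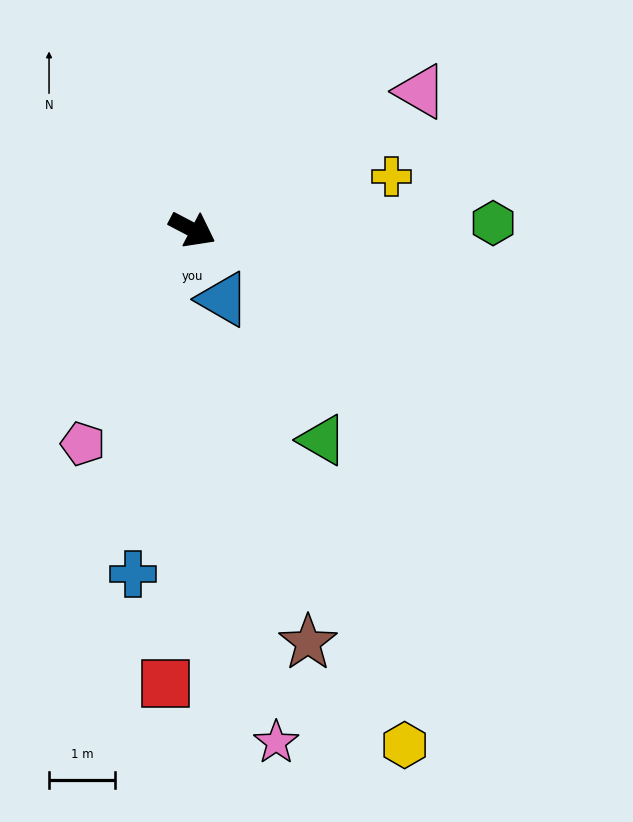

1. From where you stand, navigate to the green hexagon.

turn left 29°, forward 4.5 m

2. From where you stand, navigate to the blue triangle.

turn right 38°, forward 1.1 m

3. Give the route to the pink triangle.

turn left 59°, forward 4.0 m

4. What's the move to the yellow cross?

turn left 43°, forward 3.1 m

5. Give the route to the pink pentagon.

turn right 89°, forward 3.6 m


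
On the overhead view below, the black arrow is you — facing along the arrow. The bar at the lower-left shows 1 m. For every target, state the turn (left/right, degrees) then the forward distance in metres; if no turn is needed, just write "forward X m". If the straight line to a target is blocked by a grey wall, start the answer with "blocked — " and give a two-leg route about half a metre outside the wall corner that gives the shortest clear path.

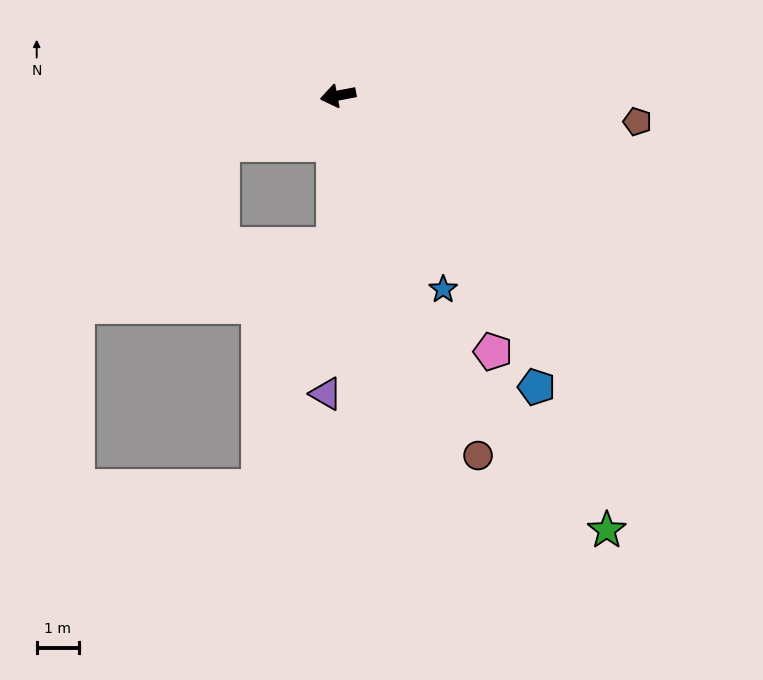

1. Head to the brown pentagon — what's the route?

turn left 164°, forward 7.1 m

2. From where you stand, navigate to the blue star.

turn left 108°, forward 5.2 m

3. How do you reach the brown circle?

turn left 100°, forward 9.1 m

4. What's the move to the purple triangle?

turn left 77°, forward 7.0 m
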